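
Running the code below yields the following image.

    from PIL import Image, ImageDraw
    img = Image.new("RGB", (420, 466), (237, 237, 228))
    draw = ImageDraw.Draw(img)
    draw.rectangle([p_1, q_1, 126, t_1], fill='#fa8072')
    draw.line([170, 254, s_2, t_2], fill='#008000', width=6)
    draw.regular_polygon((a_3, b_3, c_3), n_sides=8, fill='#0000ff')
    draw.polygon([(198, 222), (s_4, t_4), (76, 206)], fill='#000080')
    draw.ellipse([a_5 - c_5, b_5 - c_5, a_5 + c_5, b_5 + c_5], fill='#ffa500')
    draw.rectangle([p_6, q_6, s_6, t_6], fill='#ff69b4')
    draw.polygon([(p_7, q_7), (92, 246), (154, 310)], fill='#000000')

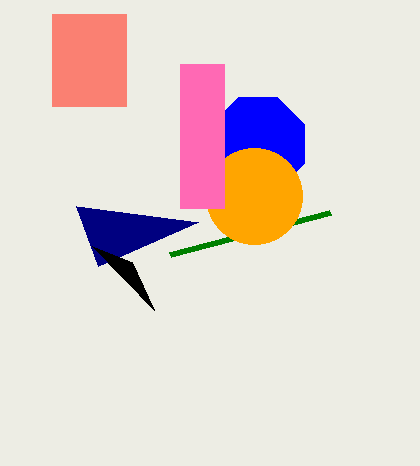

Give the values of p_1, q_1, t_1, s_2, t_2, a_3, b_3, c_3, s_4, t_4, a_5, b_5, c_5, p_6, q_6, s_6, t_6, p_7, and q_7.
p_1 = 52
q_1 = 14
t_1 = 106
s_2 = 330
t_2 = 212
a_3 = 258
b_3 = 144
c_3 = 50
s_4 = 98
t_4 = 266
a_5 = 254
b_5 = 196
c_5 = 48
p_6 = 180
q_6 = 64
s_6 = 224
t_6 = 208
p_7 = 132
q_7 = 262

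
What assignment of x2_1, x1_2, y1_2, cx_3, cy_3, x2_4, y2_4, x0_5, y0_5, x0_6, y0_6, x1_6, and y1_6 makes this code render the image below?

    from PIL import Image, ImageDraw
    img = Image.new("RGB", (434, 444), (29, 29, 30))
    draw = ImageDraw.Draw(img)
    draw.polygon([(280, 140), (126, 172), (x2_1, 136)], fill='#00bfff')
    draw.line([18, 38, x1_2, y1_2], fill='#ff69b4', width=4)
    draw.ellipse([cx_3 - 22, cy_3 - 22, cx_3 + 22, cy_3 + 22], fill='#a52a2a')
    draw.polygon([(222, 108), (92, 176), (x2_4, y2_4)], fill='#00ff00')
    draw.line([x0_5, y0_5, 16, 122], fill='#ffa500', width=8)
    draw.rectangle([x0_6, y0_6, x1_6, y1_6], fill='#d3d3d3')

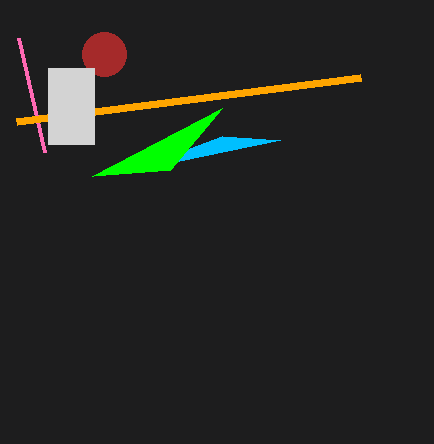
x2_1 = 222
x1_2 = 44
y1_2 = 152
cx_3 = 104
cy_3 = 54
x2_4 = 170
y2_4 = 170
x0_5 = 360
y0_5 = 78
x0_6 = 48
y0_6 = 68
x1_6 = 94
y1_6 = 144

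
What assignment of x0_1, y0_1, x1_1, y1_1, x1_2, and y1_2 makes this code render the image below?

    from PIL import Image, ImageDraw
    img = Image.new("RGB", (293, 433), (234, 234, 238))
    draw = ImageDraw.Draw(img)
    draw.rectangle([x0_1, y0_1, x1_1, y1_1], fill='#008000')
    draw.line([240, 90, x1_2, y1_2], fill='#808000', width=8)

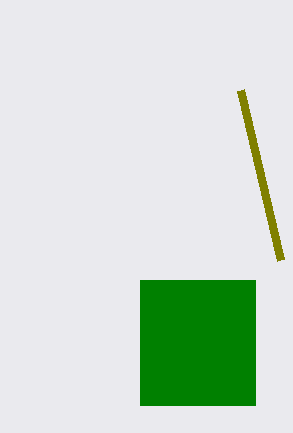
x0_1 = 140, y0_1 = 280, x1_1 = 255, y1_1 = 405, x1_2 = 280, y1_2 = 260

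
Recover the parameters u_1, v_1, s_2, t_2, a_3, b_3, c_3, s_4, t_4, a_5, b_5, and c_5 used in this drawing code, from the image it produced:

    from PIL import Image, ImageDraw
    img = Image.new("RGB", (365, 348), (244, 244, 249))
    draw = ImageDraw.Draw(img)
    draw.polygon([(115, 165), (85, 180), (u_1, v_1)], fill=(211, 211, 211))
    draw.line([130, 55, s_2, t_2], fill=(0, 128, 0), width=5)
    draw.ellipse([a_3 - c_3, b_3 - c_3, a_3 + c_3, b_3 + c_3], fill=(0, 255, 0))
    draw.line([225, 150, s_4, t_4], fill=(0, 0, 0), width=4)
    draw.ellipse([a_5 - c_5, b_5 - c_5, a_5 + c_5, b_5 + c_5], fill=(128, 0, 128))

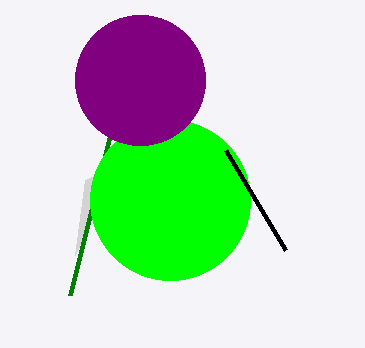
u_1 = 75
v_1 = 255
s_2 = 70
t_2 = 295
a_3 = 170
b_3 = 200
c_3 = 80
s_4 = 285
t_4 = 250
a_5 = 140
b_5 = 80
c_5 = 65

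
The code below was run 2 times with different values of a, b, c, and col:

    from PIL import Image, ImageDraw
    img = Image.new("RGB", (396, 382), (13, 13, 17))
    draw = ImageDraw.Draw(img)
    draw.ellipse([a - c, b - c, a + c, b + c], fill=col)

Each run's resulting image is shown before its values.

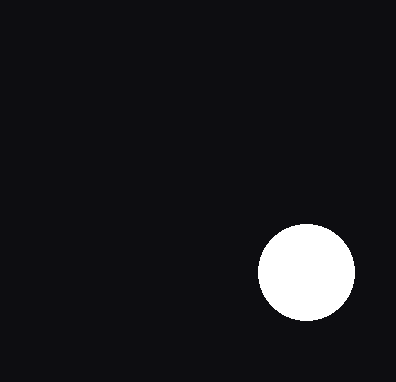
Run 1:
a = 306
b = 272
c = 48
col = 'white'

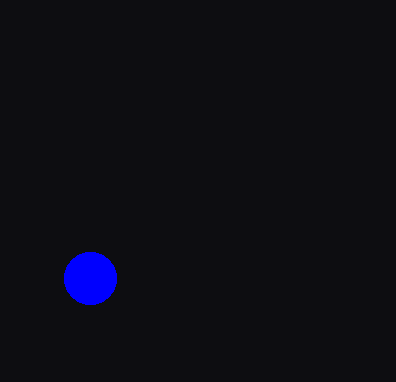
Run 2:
a = 90, b = 278, c = 26, col = 'blue'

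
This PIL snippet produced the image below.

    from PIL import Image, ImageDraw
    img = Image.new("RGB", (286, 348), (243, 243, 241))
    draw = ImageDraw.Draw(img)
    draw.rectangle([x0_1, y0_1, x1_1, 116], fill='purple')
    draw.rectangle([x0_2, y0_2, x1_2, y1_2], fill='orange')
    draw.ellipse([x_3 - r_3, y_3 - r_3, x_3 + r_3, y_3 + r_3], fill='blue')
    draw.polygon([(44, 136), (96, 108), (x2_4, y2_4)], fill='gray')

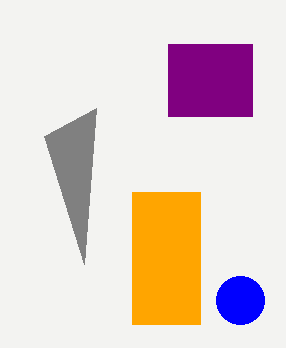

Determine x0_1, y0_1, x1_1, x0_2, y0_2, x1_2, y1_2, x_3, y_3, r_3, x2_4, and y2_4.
x0_1 = 168
y0_1 = 44
x1_1 = 252
x0_2 = 132
y0_2 = 192
x1_2 = 200
y1_2 = 324
x_3 = 240
y_3 = 300
r_3 = 24
x2_4 = 84
y2_4 = 264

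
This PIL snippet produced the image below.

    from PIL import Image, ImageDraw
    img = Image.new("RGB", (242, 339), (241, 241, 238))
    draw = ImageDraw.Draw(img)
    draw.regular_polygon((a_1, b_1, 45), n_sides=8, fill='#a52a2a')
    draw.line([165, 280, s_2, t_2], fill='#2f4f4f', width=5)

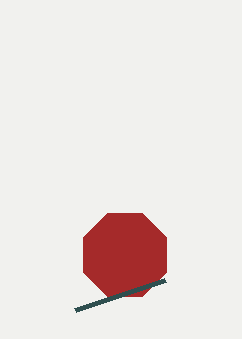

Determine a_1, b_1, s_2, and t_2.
a_1 = 125, b_1 = 255, s_2 = 75, t_2 = 310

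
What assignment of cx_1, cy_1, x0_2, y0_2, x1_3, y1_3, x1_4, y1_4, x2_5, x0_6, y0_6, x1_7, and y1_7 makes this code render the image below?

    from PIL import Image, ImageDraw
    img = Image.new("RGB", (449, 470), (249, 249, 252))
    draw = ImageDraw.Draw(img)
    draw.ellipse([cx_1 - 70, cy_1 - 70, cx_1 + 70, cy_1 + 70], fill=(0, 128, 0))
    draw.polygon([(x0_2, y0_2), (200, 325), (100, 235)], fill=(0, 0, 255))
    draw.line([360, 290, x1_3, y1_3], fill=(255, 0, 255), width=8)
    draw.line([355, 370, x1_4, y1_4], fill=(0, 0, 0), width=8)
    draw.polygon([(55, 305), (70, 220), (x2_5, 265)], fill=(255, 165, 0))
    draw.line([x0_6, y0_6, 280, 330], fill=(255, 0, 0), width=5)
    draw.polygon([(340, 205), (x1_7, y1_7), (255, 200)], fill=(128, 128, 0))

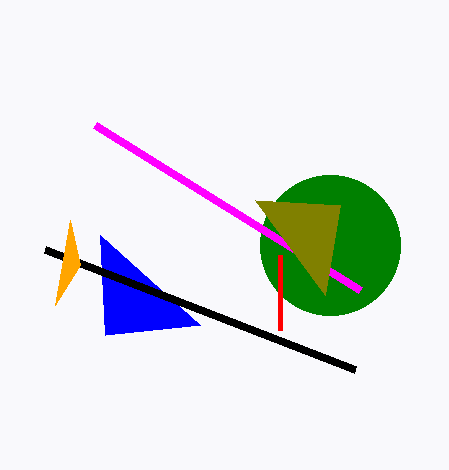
cx_1 = 330; cy_1 = 245; x0_2 = 105; y0_2 = 335; x1_3 = 95; y1_3 = 125; x1_4 = 45; y1_4 = 250; x2_5 = 80; x0_6 = 280; y0_6 = 255; x1_7 = 325; y1_7 = 295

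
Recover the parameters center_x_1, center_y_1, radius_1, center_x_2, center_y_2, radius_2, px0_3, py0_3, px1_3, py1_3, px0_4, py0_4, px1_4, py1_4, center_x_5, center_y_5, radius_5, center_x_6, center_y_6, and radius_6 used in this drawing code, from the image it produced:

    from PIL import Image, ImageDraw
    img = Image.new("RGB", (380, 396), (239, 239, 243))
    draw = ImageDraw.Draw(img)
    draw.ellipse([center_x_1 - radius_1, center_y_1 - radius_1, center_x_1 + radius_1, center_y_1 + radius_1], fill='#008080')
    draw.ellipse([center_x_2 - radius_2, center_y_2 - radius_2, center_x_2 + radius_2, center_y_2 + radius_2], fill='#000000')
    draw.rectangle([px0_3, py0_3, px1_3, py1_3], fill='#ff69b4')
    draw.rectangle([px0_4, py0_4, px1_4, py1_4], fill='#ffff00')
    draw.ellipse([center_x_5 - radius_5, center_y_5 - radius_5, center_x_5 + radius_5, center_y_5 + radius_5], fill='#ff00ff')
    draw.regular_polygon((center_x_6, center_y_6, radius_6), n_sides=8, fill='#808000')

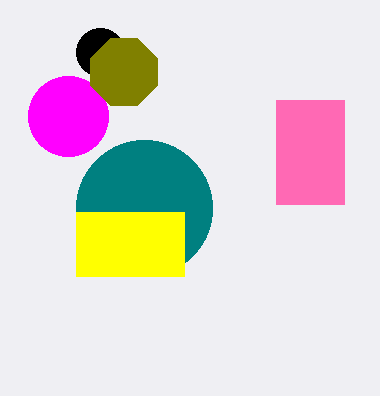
center_x_1 = 144; center_y_1 = 208; radius_1 = 68; center_x_2 = 100; center_y_2 = 52; radius_2 = 24; px0_3 = 276; py0_3 = 100; px1_3 = 344; py1_3 = 204; px0_4 = 76; py0_4 = 212; px1_4 = 184; py1_4 = 276; center_x_5 = 68; center_y_5 = 116; radius_5 = 40; center_x_6 = 124; center_y_6 = 72; radius_6 = 36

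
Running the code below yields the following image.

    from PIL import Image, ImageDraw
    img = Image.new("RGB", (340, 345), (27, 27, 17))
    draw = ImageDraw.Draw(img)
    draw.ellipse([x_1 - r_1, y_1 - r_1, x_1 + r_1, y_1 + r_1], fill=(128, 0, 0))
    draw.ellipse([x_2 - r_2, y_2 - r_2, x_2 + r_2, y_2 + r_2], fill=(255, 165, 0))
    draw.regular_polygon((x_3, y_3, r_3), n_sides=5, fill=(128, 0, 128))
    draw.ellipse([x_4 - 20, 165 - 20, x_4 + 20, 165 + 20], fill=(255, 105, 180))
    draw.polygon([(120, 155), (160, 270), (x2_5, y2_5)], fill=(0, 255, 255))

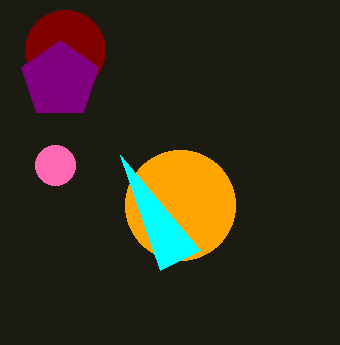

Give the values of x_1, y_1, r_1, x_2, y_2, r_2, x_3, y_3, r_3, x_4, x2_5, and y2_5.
x_1 = 65, y_1 = 50, r_1 = 40, x_2 = 180, y_2 = 205, r_2 = 55, x_3 = 60, y_3 = 80, r_3 = 40, x_4 = 55, x2_5 = 200, y2_5 = 250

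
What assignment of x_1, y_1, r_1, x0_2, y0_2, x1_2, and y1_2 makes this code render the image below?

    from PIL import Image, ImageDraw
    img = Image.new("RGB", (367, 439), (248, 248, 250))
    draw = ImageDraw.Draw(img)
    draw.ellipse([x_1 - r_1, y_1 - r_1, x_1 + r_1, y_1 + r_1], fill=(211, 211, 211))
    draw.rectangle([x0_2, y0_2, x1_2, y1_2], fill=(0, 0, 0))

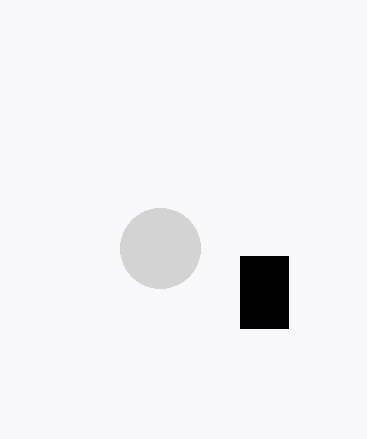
x_1 = 160
y_1 = 248
r_1 = 40
x0_2 = 240
y0_2 = 256
x1_2 = 288
y1_2 = 328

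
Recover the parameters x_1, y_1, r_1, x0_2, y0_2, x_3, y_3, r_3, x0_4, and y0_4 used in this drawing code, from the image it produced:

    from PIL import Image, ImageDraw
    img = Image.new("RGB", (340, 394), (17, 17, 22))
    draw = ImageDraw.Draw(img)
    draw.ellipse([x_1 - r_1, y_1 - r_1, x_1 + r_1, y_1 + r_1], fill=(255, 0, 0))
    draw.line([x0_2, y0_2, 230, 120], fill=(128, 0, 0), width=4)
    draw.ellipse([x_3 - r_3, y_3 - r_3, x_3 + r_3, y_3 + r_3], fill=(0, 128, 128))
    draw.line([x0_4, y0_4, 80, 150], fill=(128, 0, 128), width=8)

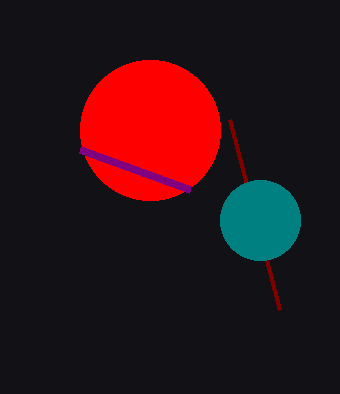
x_1 = 150, y_1 = 130, r_1 = 70, x0_2 = 280, y0_2 = 310, x_3 = 260, y_3 = 220, r_3 = 40, x0_4 = 190, y0_4 = 190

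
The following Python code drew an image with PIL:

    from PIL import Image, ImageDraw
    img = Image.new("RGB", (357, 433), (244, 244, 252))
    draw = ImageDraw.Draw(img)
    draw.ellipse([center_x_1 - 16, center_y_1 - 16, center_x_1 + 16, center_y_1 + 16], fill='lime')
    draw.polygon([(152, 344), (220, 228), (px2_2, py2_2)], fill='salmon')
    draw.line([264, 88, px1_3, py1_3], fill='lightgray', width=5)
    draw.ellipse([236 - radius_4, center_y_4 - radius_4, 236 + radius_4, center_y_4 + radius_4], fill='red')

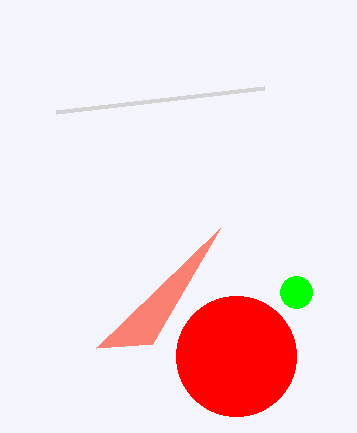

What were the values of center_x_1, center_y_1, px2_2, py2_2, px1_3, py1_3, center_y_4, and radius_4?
center_x_1 = 296
center_y_1 = 292
px2_2 = 96
py2_2 = 348
px1_3 = 56
py1_3 = 112
center_y_4 = 356
radius_4 = 60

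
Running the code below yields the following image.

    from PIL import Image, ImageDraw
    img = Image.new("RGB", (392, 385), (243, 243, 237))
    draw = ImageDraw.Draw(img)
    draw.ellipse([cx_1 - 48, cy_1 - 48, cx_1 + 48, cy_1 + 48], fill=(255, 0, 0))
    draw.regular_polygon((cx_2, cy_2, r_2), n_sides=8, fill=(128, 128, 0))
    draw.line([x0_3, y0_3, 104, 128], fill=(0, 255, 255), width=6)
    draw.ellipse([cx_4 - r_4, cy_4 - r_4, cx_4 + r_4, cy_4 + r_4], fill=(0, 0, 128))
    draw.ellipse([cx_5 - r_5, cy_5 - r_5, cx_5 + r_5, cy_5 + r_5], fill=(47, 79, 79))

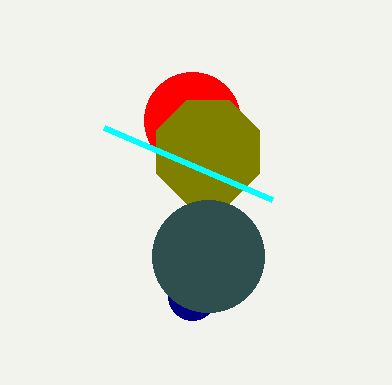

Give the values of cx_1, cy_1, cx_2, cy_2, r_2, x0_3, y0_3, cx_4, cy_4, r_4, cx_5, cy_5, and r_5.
cx_1 = 192, cy_1 = 120, cx_2 = 208, cy_2 = 152, r_2 = 56, x0_3 = 272, y0_3 = 200, cx_4 = 192, cy_4 = 296, r_4 = 24, cx_5 = 208, cy_5 = 256, r_5 = 56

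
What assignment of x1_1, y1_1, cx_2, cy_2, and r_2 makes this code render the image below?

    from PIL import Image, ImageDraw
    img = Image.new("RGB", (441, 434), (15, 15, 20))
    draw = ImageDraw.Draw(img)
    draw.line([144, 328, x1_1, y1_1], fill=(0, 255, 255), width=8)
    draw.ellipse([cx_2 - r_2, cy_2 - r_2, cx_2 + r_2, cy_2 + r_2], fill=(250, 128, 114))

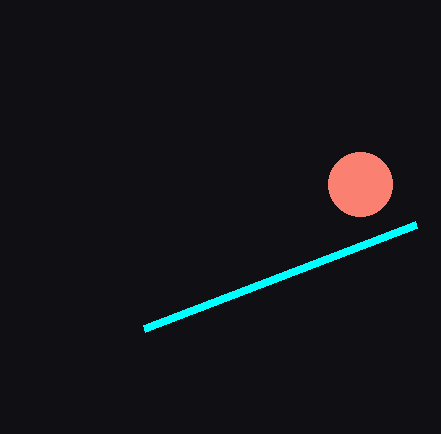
x1_1 = 416, y1_1 = 224, cx_2 = 360, cy_2 = 184, r_2 = 32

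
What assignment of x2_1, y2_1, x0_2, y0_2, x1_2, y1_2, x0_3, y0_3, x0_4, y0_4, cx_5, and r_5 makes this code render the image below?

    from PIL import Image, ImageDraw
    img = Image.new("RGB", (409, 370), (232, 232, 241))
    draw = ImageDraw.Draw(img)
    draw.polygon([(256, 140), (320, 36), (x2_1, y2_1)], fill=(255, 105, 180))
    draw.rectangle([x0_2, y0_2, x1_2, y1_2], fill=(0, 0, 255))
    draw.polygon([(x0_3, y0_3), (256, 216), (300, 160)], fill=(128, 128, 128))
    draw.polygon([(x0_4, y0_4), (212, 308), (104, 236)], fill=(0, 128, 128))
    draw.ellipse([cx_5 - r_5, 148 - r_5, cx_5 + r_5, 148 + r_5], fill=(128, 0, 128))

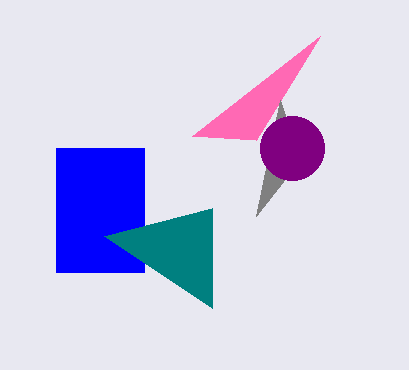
x2_1 = 192; y2_1 = 136; x0_2 = 56; y0_2 = 148; x1_2 = 144; y1_2 = 272; x0_3 = 280; y0_3 = 100; x0_4 = 212; y0_4 = 208; cx_5 = 292; r_5 = 32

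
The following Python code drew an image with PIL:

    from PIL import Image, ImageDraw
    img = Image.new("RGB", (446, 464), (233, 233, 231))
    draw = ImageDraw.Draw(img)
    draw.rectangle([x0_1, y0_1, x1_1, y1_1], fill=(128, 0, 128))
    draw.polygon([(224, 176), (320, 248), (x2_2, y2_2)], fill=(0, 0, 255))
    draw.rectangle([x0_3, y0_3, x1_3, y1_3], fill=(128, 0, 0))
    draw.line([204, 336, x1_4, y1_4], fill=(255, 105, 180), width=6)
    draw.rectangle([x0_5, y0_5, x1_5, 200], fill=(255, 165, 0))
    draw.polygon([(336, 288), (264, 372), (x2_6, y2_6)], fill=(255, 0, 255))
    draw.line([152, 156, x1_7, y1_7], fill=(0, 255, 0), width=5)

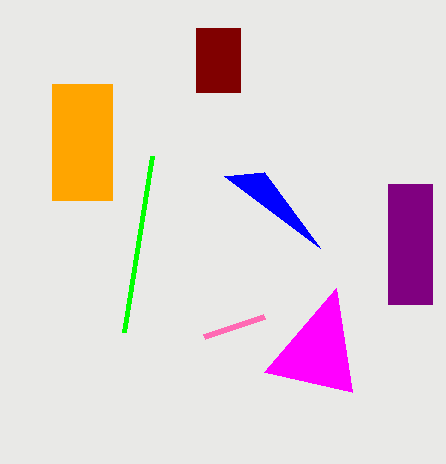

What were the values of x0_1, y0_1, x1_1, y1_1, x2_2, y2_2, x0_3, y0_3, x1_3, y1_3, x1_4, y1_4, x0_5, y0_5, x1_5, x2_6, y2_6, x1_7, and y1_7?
x0_1 = 388
y0_1 = 184
x1_1 = 432
y1_1 = 304
x2_2 = 264
y2_2 = 172
x0_3 = 196
y0_3 = 28
x1_3 = 240
y1_3 = 92
x1_4 = 264
y1_4 = 316
x0_5 = 52
y0_5 = 84
x1_5 = 112
x2_6 = 352
y2_6 = 392
x1_7 = 124
y1_7 = 332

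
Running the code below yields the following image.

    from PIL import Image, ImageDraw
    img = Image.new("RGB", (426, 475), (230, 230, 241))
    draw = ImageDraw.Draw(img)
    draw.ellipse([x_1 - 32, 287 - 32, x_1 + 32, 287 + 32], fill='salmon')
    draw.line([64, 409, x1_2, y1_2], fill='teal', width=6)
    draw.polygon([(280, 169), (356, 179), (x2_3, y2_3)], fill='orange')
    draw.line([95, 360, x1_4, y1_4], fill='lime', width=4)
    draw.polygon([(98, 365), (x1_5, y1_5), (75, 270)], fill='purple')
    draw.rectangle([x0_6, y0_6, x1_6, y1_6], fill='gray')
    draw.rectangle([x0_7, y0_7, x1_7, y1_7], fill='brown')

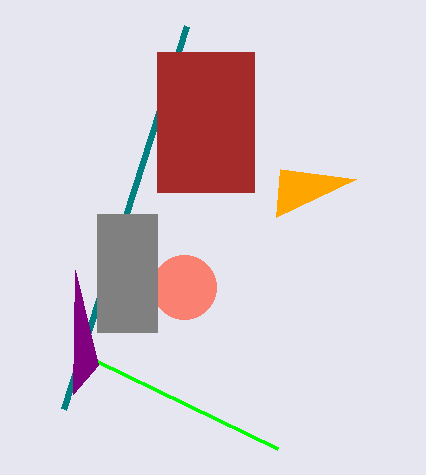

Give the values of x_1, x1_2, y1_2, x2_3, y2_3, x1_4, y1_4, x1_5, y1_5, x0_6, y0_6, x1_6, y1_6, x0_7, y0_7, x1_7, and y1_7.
x_1 = 184; x1_2 = 187; y1_2 = 26; x2_3 = 276; y2_3 = 217; x1_4 = 277; y1_4 = 448; x1_5 = 73; y1_5 = 394; x0_6 = 97; y0_6 = 214; x1_6 = 157; y1_6 = 332; x0_7 = 157; y0_7 = 52; x1_7 = 254; y1_7 = 192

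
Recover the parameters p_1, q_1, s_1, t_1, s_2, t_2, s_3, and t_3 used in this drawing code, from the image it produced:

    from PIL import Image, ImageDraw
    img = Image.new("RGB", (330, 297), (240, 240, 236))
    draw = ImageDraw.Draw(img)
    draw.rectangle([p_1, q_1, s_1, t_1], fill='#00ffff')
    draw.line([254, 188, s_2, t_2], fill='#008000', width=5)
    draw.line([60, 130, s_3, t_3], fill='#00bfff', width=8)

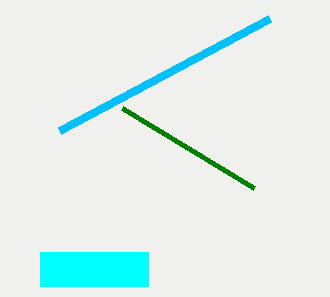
p_1 = 40, q_1 = 252, s_1 = 148, t_1 = 286, s_2 = 122, t_2 = 108, s_3 = 270, t_3 = 18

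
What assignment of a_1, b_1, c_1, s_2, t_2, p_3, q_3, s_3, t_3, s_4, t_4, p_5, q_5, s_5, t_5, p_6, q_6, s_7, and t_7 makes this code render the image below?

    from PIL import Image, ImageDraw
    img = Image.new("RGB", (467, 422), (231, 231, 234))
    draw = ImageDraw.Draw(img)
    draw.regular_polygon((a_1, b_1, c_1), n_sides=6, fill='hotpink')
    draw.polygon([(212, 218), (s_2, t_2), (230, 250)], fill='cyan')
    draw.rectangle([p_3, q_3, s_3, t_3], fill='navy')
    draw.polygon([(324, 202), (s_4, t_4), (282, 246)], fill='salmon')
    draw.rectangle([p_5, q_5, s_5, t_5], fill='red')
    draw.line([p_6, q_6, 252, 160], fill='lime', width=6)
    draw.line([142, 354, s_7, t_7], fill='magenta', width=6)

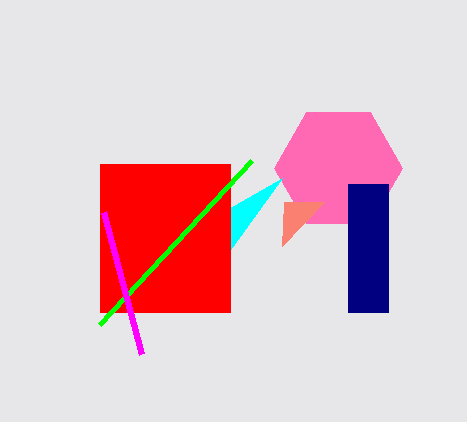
a_1 = 338; b_1 = 168; c_1 = 64; s_2 = 282; t_2 = 178; p_3 = 348; q_3 = 184; s_3 = 388; t_3 = 312; s_4 = 284; t_4 = 202; p_5 = 100; q_5 = 164; s_5 = 230; t_5 = 312; p_6 = 100; q_6 = 324; s_7 = 104; t_7 = 212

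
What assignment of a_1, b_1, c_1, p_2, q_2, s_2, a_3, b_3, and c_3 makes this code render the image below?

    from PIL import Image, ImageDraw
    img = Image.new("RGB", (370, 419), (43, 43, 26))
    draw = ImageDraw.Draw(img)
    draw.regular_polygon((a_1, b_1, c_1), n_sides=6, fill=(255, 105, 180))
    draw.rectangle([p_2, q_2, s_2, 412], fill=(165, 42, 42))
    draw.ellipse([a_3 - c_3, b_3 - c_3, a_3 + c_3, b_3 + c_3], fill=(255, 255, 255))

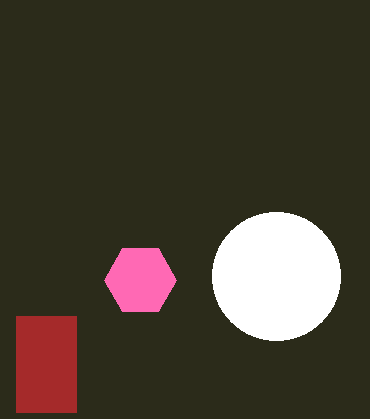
a_1 = 140
b_1 = 280
c_1 = 36
p_2 = 16
q_2 = 316
s_2 = 76
a_3 = 276
b_3 = 276
c_3 = 64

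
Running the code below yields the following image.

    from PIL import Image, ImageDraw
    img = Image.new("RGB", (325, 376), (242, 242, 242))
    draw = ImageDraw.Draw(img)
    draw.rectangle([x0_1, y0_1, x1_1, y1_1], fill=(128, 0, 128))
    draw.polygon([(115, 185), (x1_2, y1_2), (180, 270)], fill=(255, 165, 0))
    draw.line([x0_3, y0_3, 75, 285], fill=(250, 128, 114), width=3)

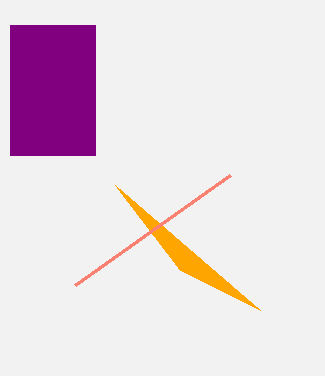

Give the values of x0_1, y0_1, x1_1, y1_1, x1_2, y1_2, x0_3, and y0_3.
x0_1 = 10, y0_1 = 25, x1_1 = 95, y1_1 = 155, x1_2 = 260, y1_2 = 310, x0_3 = 230, y0_3 = 175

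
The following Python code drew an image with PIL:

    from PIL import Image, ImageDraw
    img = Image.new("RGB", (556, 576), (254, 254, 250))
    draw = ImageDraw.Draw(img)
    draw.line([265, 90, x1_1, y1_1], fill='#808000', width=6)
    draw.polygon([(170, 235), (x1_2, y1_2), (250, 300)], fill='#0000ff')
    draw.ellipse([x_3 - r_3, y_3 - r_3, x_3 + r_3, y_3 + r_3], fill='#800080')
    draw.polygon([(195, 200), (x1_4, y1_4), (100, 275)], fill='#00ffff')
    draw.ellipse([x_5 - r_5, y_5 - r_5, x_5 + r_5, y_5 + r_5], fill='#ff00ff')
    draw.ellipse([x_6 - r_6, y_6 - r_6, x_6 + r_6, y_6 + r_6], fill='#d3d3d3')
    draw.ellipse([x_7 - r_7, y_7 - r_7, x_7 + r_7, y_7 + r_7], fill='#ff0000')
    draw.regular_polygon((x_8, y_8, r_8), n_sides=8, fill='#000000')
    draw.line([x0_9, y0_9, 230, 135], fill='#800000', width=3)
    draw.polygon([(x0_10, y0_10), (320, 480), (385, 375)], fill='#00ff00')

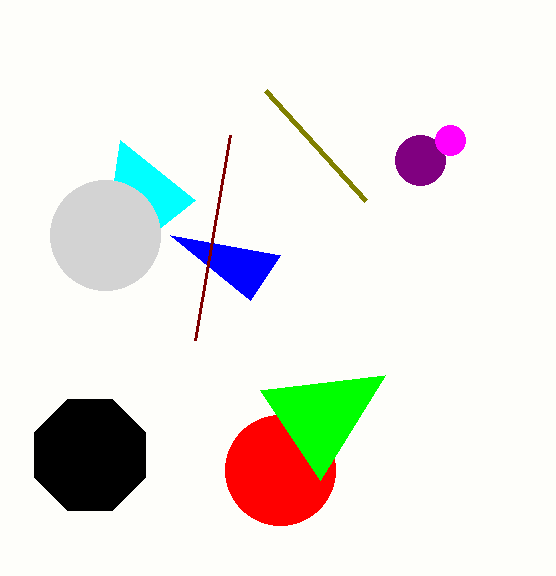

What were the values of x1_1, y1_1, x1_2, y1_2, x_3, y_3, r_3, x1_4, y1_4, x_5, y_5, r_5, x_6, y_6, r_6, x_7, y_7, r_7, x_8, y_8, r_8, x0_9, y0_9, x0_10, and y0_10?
x1_1 = 365; y1_1 = 200; x1_2 = 280; y1_2 = 255; x_3 = 420; y_3 = 160; r_3 = 25; x1_4 = 120; y1_4 = 140; x_5 = 450; y_5 = 140; r_5 = 15; x_6 = 105; y_6 = 235; r_6 = 55; x_7 = 280; y_7 = 470; r_7 = 55; x_8 = 90; y_8 = 455; r_8 = 60; x0_9 = 195; y0_9 = 340; x0_10 = 260; y0_10 = 390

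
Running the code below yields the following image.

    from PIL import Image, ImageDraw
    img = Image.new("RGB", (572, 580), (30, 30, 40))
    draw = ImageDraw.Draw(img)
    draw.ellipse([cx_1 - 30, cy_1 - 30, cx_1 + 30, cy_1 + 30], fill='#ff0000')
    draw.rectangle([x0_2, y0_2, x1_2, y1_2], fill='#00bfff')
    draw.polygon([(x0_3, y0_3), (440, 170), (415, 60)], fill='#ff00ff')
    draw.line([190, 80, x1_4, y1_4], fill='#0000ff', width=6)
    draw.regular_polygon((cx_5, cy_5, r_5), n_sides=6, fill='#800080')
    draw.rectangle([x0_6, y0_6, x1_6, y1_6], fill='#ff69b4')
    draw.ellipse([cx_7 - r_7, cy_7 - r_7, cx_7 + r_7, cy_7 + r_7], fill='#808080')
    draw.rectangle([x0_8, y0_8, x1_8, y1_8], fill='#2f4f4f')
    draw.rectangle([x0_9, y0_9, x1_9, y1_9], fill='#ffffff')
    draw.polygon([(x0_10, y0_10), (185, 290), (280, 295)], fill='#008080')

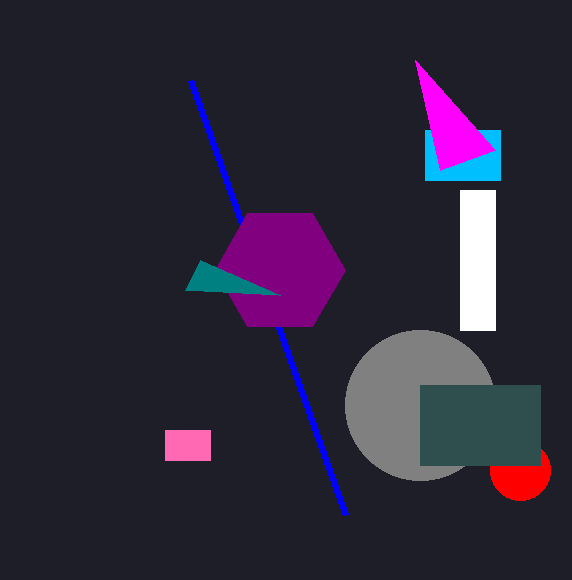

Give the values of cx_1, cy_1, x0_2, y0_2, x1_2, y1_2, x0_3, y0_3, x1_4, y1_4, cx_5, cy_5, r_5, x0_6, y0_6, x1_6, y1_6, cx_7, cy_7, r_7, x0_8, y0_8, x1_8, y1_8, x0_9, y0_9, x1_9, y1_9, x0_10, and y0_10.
cx_1 = 520, cy_1 = 470, x0_2 = 425, y0_2 = 130, x1_2 = 500, y1_2 = 180, x0_3 = 495, y0_3 = 150, x1_4 = 345, y1_4 = 515, cx_5 = 280, cy_5 = 270, r_5 = 65, x0_6 = 165, y0_6 = 430, x1_6 = 210, y1_6 = 460, cx_7 = 420, cy_7 = 405, r_7 = 75, x0_8 = 420, y0_8 = 385, x1_8 = 540, y1_8 = 465, x0_9 = 460, y0_9 = 190, x1_9 = 495, y1_9 = 330, x0_10 = 200, y0_10 = 260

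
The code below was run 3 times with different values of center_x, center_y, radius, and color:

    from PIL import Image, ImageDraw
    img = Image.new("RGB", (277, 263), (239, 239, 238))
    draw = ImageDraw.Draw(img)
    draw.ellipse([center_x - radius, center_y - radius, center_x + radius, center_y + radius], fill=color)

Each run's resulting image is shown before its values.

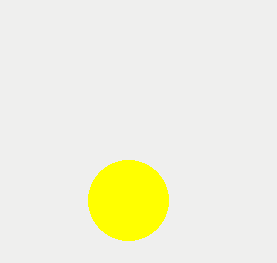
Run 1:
center_x = 128, center_y = 200, radius = 40, color = 'yellow'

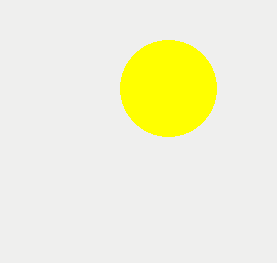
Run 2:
center_x = 168, center_y = 88, radius = 48, color = 'yellow'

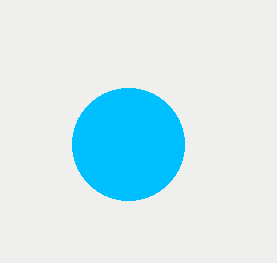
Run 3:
center_x = 128; center_y = 144; radius = 56; color = 'deepskyblue'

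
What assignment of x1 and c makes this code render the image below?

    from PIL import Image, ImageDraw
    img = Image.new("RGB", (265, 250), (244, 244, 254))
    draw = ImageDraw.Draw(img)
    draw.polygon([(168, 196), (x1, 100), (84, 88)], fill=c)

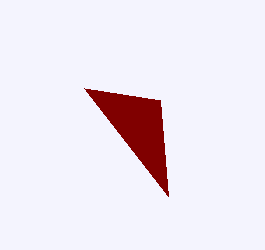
x1 = 160, c = 'maroon'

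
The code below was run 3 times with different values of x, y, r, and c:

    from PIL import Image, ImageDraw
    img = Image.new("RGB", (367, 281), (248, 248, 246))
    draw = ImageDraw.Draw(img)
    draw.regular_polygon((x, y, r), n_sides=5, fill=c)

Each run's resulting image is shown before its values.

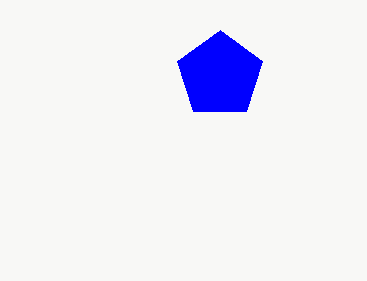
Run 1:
x = 220
y = 75
r = 45
c = 'blue'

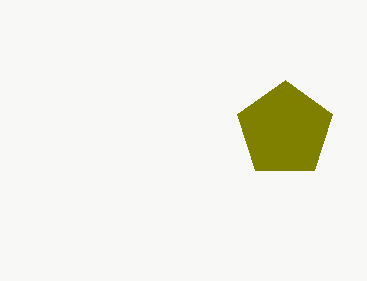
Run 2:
x = 285, y = 130, r = 50, c = 'olive'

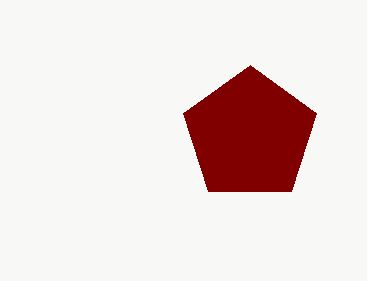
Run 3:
x = 250, y = 135, r = 70, c = 'maroon'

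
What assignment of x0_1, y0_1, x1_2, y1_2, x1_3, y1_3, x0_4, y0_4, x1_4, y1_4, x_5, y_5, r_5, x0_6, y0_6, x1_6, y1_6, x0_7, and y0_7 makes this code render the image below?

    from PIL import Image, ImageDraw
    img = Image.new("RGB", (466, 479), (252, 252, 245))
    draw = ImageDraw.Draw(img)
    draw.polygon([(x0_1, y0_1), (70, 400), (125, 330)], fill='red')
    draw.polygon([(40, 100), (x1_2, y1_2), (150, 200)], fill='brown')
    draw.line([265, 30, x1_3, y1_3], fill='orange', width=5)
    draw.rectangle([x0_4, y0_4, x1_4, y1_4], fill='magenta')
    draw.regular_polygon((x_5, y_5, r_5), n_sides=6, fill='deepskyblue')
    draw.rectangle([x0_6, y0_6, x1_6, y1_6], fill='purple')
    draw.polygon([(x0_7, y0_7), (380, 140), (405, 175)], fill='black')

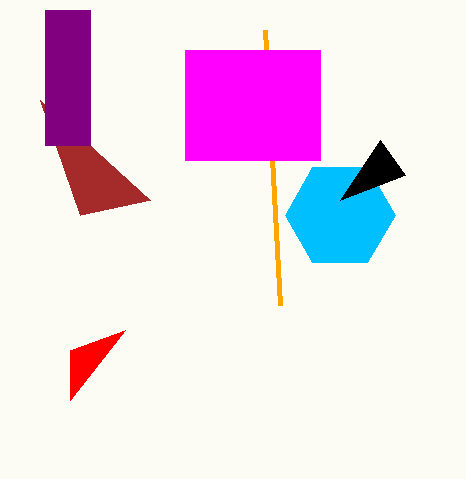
x0_1 = 70, y0_1 = 350, x1_2 = 80, y1_2 = 215, x1_3 = 280, y1_3 = 305, x0_4 = 185, y0_4 = 50, x1_4 = 320, y1_4 = 160, x_5 = 340, y_5 = 215, r_5 = 55, x0_6 = 45, y0_6 = 10, x1_6 = 90, y1_6 = 145, x0_7 = 340, y0_7 = 200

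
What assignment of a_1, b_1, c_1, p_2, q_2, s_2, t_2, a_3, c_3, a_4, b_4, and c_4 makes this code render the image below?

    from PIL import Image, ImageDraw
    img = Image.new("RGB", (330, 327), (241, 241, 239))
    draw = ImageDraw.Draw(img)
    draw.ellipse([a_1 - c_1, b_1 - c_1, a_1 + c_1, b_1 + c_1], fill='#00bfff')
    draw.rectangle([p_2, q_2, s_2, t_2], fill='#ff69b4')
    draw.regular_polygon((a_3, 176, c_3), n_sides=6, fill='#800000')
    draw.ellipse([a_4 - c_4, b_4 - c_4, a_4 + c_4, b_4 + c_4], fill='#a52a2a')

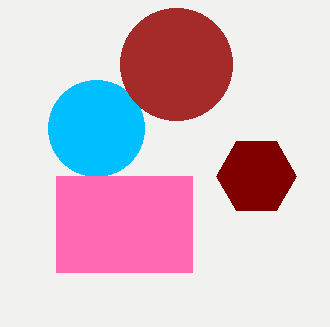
a_1 = 96
b_1 = 128
c_1 = 48
p_2 = 56
q_2 = 176
s_2 = 192
t_2 = 272
a_3 = 256
c_3 = 40
a_4 = 176
b_4 = 64
c_4 = 56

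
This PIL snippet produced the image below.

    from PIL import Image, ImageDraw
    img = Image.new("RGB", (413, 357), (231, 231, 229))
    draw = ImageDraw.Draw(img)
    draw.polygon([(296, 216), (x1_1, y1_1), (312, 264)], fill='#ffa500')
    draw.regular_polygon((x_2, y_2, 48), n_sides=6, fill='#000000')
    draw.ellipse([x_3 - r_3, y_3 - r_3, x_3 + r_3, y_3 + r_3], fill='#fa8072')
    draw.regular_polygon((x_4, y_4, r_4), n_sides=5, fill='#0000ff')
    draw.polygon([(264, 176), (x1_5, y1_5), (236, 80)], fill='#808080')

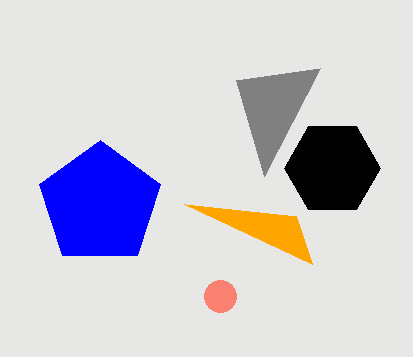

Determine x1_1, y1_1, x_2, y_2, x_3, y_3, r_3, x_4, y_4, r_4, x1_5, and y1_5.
x1_1 = 184, y1_1 = 204, x_2 = 332, y_2 = 168, x_3 = 220, y_3 = 296, r_3 = 16, x_4 = 100, y_4 = 204, r_4 = 64, x1_5 = 320, y1_5 = 68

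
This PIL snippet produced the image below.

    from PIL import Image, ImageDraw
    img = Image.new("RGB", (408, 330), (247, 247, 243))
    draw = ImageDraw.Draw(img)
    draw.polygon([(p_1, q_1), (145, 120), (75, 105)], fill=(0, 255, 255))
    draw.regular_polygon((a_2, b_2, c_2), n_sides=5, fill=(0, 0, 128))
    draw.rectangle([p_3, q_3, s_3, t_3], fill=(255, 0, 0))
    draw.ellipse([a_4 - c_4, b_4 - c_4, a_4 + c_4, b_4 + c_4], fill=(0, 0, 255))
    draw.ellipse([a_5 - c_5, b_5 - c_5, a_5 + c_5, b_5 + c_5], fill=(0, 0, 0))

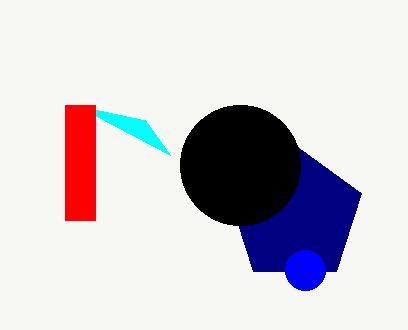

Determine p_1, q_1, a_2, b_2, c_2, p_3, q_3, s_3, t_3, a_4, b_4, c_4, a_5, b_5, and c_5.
p_1 = 170
q_1 = 155
a_2 = 295
b_2 = 215
c_2 = 70
p_3 = 65
q_3 = 105
s_3 = 95
t_3 = 220
a_4 = 305
b_4 = 270
c_4 = 20
a_5 = 240
b_5 = 165
c_5 = 60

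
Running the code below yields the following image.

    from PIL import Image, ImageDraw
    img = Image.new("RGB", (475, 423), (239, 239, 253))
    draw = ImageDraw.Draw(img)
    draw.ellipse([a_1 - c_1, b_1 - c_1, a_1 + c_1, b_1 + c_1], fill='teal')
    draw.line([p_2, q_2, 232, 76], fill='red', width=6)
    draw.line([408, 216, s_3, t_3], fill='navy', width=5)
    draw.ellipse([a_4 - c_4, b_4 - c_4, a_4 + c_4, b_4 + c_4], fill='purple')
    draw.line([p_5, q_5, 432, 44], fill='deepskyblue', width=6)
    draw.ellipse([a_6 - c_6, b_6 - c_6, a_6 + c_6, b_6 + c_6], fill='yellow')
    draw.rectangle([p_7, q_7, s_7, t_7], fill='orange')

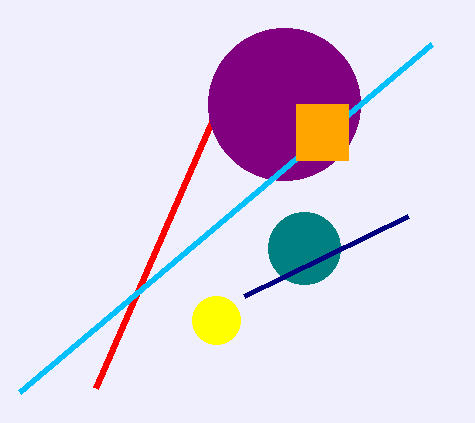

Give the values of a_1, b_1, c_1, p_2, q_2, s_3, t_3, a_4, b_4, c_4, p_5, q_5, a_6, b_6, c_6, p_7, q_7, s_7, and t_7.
a_1 = 304
b_1 = 248
c_1 = 36
p_2 = 96
q_2 = 388
s_3 = 244
t_3 = 296
a_4 = 284
b_4 = 104
c_4 = 76
p_5 = 20
q_5 = 392
a_6 = 216
b_6 = 320
c_6 = 24
p_7 = 296
q_7 = 104
s_7 = 348
t_7 = 160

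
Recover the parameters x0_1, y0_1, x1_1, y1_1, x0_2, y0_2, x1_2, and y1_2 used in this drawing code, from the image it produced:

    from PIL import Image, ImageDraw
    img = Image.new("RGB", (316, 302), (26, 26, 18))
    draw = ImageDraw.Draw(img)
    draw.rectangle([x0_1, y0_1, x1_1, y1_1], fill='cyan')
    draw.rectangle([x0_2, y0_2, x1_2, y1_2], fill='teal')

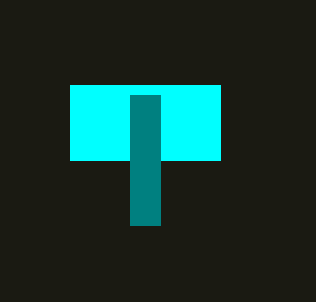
x0_1 = 70, y0_1 = 85, x1_1 = 220, y1_1 = 160, x0_2 = 130, y0_2 = 95, x1_2 = 160, y1_2 = 225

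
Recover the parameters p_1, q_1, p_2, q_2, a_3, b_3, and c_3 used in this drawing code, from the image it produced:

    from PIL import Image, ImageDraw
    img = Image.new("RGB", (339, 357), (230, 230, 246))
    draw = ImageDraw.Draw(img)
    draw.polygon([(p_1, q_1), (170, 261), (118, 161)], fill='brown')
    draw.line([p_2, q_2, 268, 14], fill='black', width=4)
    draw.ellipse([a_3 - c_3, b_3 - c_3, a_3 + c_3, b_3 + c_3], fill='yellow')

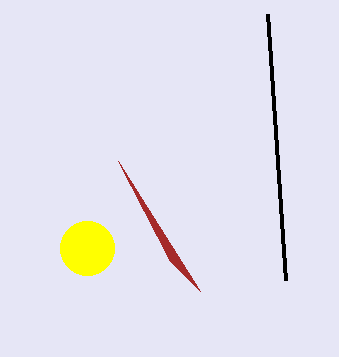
p_1 = 200
q_1 = 291
p_2 = 286
q_2 = 280
a_3 = 87
b_3 = 248
c_3 = 27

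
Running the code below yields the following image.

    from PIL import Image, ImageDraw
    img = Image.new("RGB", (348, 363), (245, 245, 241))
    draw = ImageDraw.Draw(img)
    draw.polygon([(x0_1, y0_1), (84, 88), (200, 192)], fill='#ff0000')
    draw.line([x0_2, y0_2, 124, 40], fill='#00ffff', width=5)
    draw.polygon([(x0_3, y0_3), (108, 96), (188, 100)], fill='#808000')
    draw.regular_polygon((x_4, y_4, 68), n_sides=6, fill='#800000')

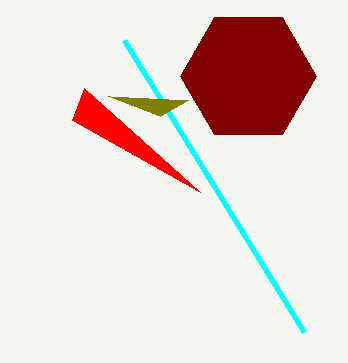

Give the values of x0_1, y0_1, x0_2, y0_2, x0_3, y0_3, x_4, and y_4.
x0_1 = 72; y0_1 = 120; x0_2 = 304; y0_2 = 332; x0_3 = 160; y0_3 = 116; x_4 = 248; y_4 = 76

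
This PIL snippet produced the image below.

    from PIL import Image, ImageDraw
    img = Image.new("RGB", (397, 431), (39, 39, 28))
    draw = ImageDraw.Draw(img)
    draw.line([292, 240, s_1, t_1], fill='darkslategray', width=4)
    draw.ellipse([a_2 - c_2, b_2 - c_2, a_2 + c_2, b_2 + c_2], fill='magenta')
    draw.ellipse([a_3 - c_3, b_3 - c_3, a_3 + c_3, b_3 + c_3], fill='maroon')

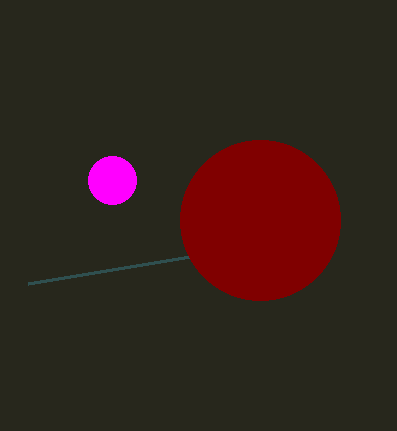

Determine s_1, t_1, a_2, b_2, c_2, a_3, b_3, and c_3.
s_1 = 28, t_1 = 284, a_2 = 112, b_2 = 180, c_2 = 24, a_3 = 260, b_3 = 220, c_3 = 80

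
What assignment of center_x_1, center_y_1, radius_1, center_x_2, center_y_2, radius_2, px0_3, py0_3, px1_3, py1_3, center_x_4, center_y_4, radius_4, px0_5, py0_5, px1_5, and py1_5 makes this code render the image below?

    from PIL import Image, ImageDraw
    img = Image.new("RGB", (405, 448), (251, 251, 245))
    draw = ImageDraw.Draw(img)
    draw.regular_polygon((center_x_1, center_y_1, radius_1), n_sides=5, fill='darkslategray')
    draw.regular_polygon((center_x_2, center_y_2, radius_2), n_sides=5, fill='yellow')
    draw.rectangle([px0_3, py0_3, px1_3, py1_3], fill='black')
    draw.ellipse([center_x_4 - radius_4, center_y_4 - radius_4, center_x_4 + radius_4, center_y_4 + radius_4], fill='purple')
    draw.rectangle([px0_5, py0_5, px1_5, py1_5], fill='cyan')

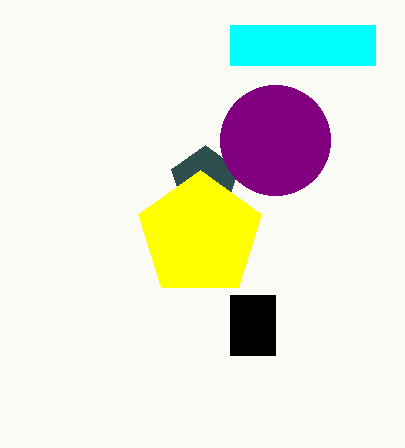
center_x_1 = 205
center_y_1 = 180
radius_1 = 35
center_x_2 = 200
center_y_2 = 235
radius_2 = 65
px0_3 = 230
py0_3 = 295
px1_3 = 275
py1_3 = 355
center_x_4 = 275
center_y_4 = 140
radius_4 = 55
px0_5 = 230
py0_5 = 25
px1_5 = 375
py1_5 = 65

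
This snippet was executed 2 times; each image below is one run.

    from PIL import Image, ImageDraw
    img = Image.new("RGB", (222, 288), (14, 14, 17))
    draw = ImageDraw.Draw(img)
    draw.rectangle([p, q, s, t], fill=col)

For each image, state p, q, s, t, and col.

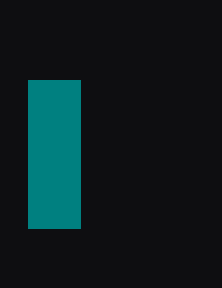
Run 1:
p = 28
q = 80
s = 80
t = 228
col = 'teal'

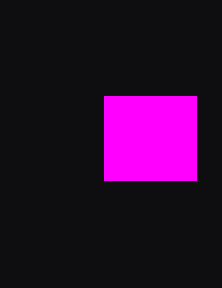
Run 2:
p = 104, q = 96, s = 196, t = 180, col = 'magenta'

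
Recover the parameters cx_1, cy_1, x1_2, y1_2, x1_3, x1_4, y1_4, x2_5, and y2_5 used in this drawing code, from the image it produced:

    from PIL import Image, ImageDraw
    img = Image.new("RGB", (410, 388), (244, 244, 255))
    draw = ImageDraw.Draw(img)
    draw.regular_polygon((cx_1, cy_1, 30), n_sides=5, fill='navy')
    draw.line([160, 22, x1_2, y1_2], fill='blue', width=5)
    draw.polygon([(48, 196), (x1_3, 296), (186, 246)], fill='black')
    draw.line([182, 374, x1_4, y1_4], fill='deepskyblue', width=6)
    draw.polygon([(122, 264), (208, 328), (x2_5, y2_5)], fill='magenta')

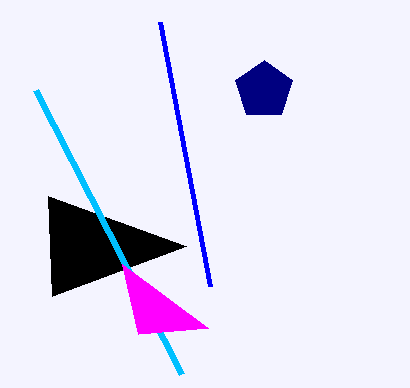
cx_1 = 264; cy_1 = 90; x1_2 = 210; y1_2 = 286; x1_3 = 52; x1_4 = 36; y1_4 = 90; x2_5 = 138; y2_5 = 334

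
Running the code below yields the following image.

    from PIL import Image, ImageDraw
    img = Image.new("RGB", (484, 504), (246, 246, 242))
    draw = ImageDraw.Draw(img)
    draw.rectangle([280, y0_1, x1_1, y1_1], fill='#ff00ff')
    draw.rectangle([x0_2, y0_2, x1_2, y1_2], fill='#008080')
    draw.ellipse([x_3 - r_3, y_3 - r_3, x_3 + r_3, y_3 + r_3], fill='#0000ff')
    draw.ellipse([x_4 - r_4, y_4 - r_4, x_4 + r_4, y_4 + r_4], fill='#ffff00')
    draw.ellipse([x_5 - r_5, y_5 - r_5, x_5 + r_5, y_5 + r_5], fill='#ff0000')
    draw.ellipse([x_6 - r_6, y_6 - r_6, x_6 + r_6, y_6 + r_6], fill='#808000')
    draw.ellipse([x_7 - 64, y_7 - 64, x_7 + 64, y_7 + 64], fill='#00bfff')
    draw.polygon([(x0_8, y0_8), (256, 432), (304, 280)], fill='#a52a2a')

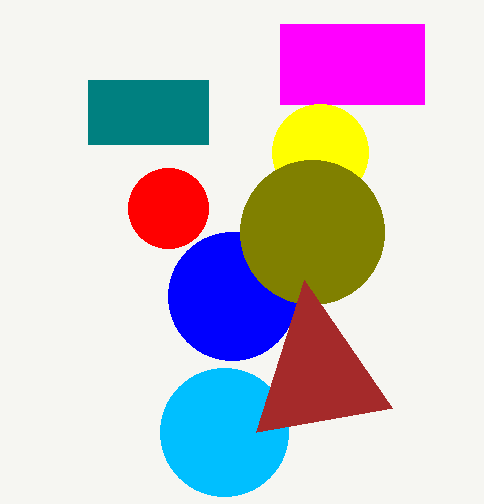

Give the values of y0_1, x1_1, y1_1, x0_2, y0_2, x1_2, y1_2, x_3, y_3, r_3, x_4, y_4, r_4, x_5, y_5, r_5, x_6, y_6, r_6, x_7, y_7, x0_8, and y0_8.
y0_1 = 24
x1_1 = 424
y1_1 = 104
x0_2 = 88
y0_2 = 80
x1_2 = 208
y1_2 = 144
x_3 = 232
y_3 = 296
r_3 = 64
x_4 = 320
y_4 = 152
r_4 = 48
x_5 = 168
y_5 = 208
r_5 = 40
x_6 = 312
y_6 = 232
r_6 = 72
x_7 = 224
y_7 = 432
x0_8 = 392
y0_8 = 408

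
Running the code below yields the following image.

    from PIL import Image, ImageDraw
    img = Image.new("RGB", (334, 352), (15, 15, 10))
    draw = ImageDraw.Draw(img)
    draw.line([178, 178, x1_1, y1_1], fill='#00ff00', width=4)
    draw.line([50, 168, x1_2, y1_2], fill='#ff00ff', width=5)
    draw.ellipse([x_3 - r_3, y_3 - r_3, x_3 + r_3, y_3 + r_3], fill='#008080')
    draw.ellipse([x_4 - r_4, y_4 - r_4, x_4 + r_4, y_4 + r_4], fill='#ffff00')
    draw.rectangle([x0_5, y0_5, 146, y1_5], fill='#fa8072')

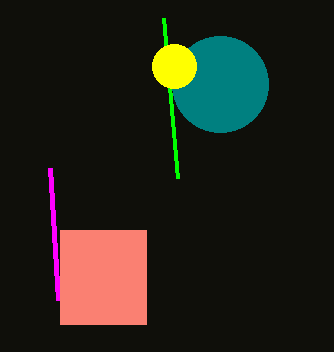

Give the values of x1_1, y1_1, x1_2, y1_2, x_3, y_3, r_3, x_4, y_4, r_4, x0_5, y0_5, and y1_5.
x1_1 = 164
y1_1 = 18
x1_2 = 58
y1_2 = 300
x_3 = 220
y_3 = 84
r_3 = 48
x_4 = 174
y_4 = 66
r_4 = 22
x0_5 = 60
y0_5 = 230
y1_5 = 324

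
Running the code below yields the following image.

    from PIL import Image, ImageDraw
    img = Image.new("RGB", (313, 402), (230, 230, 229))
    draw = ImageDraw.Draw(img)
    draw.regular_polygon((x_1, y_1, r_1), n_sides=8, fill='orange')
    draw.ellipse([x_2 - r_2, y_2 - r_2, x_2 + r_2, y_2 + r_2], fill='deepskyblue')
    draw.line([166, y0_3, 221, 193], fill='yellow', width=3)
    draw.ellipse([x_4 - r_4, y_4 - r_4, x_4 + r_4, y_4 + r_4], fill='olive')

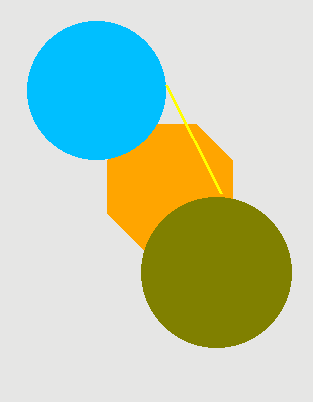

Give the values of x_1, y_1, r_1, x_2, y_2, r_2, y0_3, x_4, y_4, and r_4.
x_1 = 170; y_1 = 187; r_1 = 68; x_2 = 96; y_2 = 90; r_2 = 69; y0_3 = 85; x_4 = 216; y_4 = 272; r_4 = 75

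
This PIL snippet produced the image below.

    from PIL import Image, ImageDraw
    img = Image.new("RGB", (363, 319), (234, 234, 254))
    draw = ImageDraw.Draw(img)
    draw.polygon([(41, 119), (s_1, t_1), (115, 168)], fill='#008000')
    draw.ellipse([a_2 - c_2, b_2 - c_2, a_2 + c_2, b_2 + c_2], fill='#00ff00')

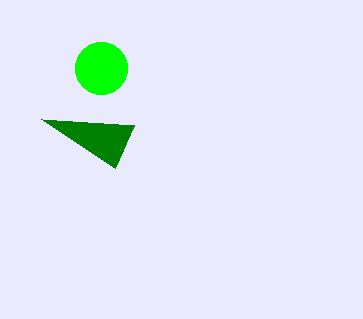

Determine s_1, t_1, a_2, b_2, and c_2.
s_1 = 134, t_1 = 125, a_2 = 101, b_2 = 68, c_2 = 26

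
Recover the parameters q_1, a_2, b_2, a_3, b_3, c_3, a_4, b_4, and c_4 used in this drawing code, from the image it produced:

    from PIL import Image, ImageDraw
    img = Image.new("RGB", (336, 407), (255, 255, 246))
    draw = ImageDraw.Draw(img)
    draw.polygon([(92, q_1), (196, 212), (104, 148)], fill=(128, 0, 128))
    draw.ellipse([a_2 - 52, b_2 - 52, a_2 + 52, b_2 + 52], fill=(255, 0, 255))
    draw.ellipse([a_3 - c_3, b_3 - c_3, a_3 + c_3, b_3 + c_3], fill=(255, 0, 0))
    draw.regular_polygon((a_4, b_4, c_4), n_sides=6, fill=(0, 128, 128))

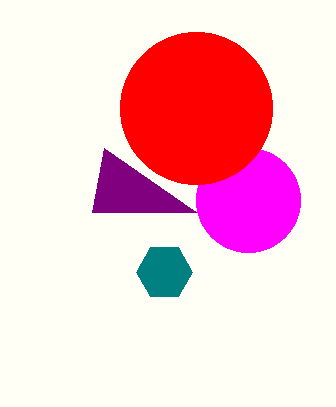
q_1 = 212
a_2 = 248
b_2 = 200
a_3 = 196
b_3 = 108
c_3 = 76
a_4 = 164
b_4 = 272
c_4 = 28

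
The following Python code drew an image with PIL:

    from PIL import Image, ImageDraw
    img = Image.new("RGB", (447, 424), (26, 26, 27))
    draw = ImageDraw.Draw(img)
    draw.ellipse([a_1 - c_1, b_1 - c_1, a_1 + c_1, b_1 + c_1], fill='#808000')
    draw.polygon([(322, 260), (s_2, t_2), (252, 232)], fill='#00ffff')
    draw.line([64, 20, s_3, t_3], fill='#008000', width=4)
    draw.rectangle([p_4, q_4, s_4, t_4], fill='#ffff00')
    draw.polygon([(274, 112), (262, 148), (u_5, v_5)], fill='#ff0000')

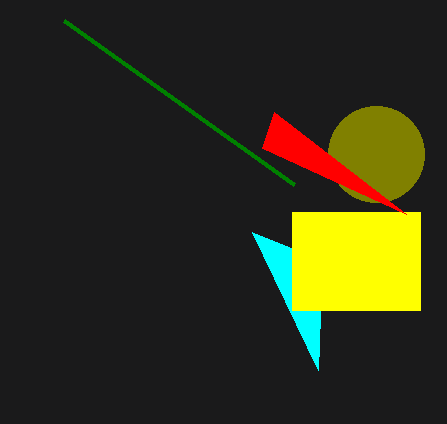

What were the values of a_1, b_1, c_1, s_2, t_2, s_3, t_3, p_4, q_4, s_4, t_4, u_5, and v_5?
a_1 = 376, b_1 = 154, c_1 = 48, s_2 = 318, t_2 = 370, s_3 = 294, t_3 = 184, p_4 = 292, q_4 = 212, s_4 = 420, t_4 = 310, u_5 = 406, v_5 = 214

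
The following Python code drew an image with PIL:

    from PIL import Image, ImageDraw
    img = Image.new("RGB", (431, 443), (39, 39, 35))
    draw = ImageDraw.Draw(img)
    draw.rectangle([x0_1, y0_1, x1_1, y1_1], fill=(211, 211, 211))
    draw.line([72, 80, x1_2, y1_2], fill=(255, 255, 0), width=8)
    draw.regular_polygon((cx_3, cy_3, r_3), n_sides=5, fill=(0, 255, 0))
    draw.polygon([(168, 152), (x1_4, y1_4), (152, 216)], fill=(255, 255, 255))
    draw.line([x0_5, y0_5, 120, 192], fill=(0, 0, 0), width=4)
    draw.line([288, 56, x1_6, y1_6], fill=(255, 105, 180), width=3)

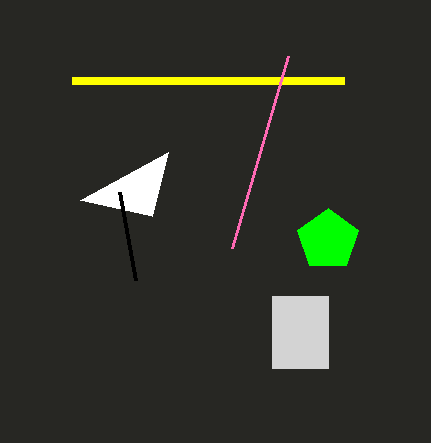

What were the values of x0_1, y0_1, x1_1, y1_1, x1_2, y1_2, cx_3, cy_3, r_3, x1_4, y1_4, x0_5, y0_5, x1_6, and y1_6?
x0_1 = 272, y0_1 = 296, x1_1 = 328, y1_1 = 368, x1_2 = 344, y1_2 = 80, cx_3 = 328, cy_3 = 240, r_3 = 32, x1_4 = 80, y1_4 = 200, x0_5 = 136, y0_5 = 280, x1_6 = 232, y1_6 = 248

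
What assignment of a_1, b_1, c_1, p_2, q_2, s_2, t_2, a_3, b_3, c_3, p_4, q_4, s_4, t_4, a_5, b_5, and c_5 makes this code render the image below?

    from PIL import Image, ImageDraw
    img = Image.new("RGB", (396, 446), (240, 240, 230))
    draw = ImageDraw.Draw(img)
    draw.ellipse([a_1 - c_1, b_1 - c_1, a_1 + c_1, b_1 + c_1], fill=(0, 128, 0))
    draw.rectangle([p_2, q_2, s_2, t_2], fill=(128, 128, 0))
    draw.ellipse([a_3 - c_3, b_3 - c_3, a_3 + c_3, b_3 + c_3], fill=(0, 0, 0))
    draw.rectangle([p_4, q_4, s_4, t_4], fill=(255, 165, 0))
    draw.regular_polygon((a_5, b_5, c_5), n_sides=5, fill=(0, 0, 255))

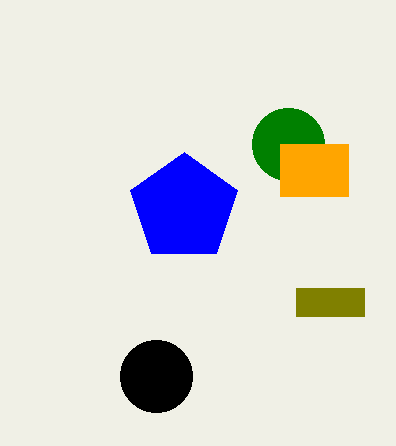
a_1 = 288; b_1 = 144; c_1 = 36; p_2 = 296; q_2 = 288; s_2 = 364; t_2 = 316; a_3 = 156; b_3 = 376; c_3 = 36; p_4 = 280; q_4 = 144; s_4 = 348; t_4 = 196; a_5 = 184; b_5 = 208; c_5 = 56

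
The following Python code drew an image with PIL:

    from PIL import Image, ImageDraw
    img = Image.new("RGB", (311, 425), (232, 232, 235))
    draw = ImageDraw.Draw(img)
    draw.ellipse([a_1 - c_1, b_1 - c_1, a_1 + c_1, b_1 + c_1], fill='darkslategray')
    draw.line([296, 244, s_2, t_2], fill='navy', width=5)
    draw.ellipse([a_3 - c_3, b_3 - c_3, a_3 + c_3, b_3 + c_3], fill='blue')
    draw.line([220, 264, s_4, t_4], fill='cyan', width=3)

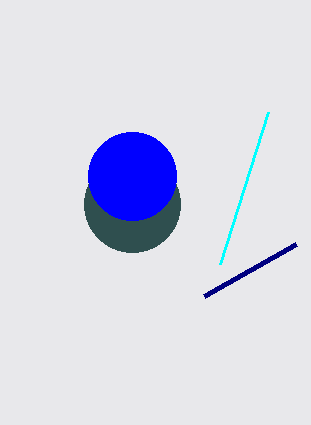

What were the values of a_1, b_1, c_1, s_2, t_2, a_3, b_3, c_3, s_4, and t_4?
a_1 = 132; b_1 = 204; c_1 = 48; s_2 = 204; t_2 = 296; a_3 = 132; b_3 = 176; c_3 = 44; s_4 = 268; t_4 = 112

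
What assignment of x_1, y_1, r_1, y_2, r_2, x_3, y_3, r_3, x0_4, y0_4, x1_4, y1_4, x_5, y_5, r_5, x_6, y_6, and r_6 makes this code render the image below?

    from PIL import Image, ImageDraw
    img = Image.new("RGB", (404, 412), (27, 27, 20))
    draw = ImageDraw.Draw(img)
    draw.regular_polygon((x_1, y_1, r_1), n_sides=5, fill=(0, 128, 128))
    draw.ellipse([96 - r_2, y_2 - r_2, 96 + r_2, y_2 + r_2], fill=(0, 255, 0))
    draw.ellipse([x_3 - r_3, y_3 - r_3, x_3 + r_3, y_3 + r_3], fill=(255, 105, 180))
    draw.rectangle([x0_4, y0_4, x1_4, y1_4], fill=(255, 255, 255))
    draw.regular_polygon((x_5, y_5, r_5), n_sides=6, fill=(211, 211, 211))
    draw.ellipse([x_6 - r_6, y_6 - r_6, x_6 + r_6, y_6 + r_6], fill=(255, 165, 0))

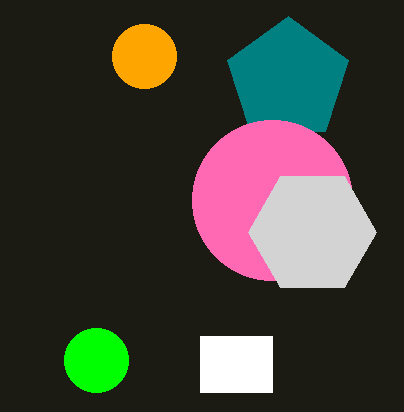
x_1 = 288, y_1 = 80, r_1 = 64, y_2 = 360, r_2 = 32, x_3 = 272, y_3 = 200, r_3 = 80, x0_4 = 200, y0_4 = 336, x1_4 = 272, y1_4 = 392, x_5 = 312, y_5 = 232, r_5 = 64, x_6 = 144, y_6 = 56, r_6 = 32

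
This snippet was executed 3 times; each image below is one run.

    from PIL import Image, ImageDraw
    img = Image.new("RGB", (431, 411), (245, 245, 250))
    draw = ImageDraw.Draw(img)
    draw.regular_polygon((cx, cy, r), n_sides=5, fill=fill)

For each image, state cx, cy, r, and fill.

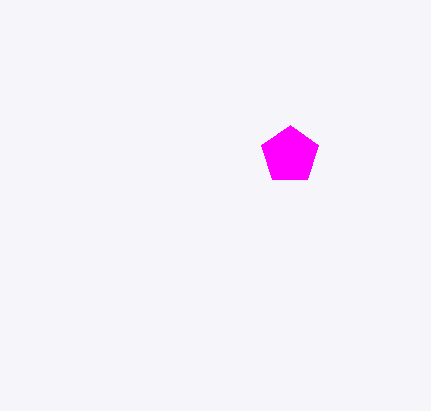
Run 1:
cx = 290, cy = 155, r = 30, fill = 'magenta'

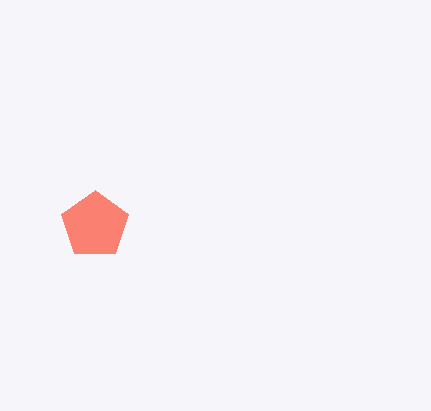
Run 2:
cx = 95, cy = 225, r = 35, fill = 'salmon'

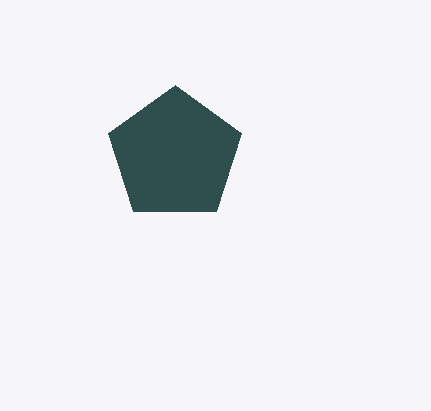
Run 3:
cx = 175, cy = 155, r = 70, fill = 'darkslategray'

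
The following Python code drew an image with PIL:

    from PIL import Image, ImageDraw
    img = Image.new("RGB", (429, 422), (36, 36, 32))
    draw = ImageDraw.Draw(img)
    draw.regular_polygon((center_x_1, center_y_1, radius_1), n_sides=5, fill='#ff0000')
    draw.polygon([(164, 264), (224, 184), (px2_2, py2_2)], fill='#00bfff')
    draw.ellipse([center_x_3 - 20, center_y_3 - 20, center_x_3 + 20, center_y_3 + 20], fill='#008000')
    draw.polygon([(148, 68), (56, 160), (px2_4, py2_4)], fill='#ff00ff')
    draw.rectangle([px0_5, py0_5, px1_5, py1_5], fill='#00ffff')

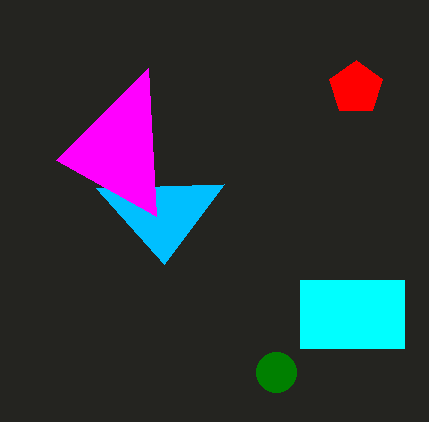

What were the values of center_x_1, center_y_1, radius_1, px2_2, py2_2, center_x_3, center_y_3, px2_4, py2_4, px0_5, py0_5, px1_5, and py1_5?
center_x_1 = 356, center_y_1 = 88, radius_1 = 28, px2_2 = 96, py2_2 = 188, center_x_3 = 276, center_y_3 = 372, px2_4 = 156, py2_4 = 216, px0_5 = 300, py0_5 = 280, px1_5 = 404, py1_5 = 348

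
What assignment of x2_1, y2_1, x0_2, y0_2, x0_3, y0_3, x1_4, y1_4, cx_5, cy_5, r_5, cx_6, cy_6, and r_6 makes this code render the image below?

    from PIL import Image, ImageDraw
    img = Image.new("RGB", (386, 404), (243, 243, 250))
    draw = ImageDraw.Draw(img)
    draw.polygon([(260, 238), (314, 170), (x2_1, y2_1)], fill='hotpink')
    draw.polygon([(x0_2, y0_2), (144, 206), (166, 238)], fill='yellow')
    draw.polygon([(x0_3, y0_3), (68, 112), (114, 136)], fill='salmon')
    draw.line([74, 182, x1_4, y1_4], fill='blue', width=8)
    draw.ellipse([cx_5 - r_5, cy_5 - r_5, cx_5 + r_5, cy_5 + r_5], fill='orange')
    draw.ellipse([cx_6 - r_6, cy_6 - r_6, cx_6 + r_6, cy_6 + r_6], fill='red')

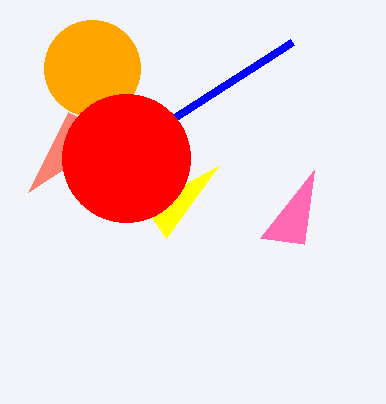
x2_1 = 304; y2_1 = 244; x0_2 = 218; y0_2 = 166; x0_3 = 28; y0_3 = 192; x1_4 = 292; y1_4 = 42; cx_5 = 92; cy_5 = 68; r_5 = 48; cx_6 = 126; cy_6 = 158; r_6 = 64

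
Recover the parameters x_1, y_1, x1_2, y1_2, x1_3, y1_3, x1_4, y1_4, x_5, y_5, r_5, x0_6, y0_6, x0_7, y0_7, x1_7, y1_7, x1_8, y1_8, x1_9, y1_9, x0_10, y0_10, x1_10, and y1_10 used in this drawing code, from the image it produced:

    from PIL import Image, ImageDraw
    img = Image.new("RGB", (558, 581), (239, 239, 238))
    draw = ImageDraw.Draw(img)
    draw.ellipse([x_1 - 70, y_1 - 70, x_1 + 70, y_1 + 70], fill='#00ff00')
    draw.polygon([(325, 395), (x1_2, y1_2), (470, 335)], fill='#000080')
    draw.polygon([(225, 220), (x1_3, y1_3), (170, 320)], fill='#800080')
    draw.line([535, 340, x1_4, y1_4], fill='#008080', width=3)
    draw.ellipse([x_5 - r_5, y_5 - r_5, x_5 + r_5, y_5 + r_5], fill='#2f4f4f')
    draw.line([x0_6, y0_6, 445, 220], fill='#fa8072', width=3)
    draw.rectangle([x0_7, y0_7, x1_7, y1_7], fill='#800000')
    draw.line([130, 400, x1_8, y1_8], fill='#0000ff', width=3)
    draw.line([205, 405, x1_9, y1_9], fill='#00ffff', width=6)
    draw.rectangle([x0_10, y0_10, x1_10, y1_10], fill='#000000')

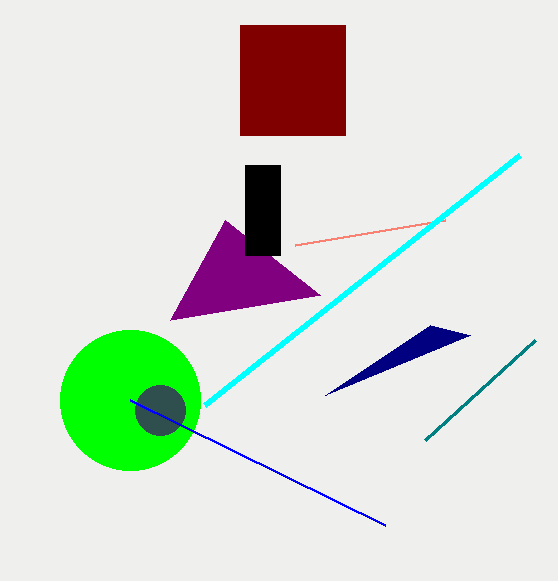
x_1 = 130
y_1 = 400
x1_2 = 430
y1_2 = 325
x1_3 = 320
y1_3 = 295
x1_4 = 425
y1_4 = 440
x_5 = 160
y_5 = 410
r_5 = 25
x0_6 = 295
y0_6 = 245
x0_7 = 240
y0_7 = 25
x1_7 = 345
y1_7 = 135
x1_8 = 385
y1_8 = 525
x1_9 = 520
y1_9 = 155
x0_10 = 245
y0_10 = 165
x1_10 = 280
y1_10 = 255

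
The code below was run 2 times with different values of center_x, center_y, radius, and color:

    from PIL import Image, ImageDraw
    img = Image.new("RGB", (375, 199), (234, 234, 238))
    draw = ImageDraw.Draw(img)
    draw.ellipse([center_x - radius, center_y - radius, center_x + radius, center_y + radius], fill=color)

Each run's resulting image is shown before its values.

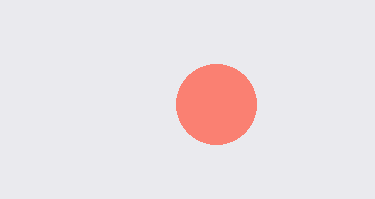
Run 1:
center_x = 216
center_y = 104
radius = 40
color = 'salmon'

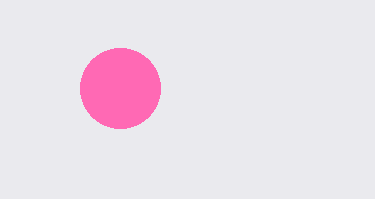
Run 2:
center_x = 120; center_y = 88; radius = 40; color = 'hotpink'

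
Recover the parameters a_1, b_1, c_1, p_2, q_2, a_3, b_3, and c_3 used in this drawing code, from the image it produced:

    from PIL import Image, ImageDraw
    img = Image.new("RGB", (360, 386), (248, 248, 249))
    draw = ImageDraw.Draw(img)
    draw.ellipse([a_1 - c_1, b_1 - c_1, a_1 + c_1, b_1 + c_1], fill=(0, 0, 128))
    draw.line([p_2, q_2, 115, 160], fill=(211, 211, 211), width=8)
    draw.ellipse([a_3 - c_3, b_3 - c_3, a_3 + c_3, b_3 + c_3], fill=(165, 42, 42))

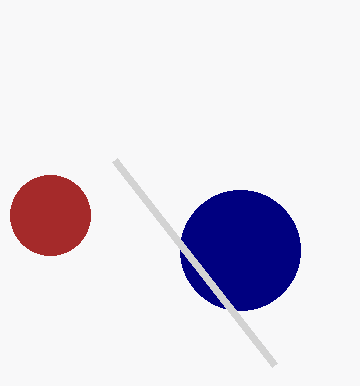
a_1 = 240; b_1 = 250; c_1 = 60; p_2 = 275; q_2 = 365; a_3 = 50; b_3 = 215; c_3 = 40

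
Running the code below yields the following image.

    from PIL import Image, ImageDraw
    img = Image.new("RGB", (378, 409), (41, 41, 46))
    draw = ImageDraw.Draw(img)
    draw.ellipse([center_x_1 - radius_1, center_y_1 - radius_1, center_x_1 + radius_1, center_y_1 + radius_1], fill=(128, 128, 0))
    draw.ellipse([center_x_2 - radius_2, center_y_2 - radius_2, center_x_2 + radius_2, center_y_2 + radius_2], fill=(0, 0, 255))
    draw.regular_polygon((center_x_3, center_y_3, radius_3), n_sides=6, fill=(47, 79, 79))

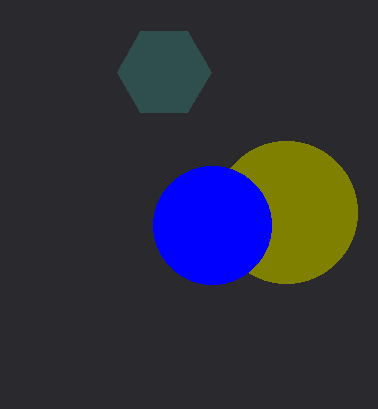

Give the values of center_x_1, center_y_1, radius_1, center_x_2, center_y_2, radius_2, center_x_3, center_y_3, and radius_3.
center_x_1 = 286; center_y_1 = 212; radius_1 = 71; center_x_2 = 212; center_y_2 = 225; radius_2 = 59; center_x_3 = 164; center_y_3 = 72; radius_3 = 47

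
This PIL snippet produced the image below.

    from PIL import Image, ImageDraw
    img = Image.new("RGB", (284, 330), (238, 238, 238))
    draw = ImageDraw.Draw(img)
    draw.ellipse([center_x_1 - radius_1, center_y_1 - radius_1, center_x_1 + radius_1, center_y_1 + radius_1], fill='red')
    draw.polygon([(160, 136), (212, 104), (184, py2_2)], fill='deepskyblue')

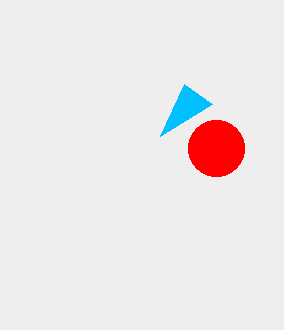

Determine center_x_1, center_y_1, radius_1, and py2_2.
center_x_1 = 216, center_y_1 = 148, radius_1 = 28, py2_2 = 84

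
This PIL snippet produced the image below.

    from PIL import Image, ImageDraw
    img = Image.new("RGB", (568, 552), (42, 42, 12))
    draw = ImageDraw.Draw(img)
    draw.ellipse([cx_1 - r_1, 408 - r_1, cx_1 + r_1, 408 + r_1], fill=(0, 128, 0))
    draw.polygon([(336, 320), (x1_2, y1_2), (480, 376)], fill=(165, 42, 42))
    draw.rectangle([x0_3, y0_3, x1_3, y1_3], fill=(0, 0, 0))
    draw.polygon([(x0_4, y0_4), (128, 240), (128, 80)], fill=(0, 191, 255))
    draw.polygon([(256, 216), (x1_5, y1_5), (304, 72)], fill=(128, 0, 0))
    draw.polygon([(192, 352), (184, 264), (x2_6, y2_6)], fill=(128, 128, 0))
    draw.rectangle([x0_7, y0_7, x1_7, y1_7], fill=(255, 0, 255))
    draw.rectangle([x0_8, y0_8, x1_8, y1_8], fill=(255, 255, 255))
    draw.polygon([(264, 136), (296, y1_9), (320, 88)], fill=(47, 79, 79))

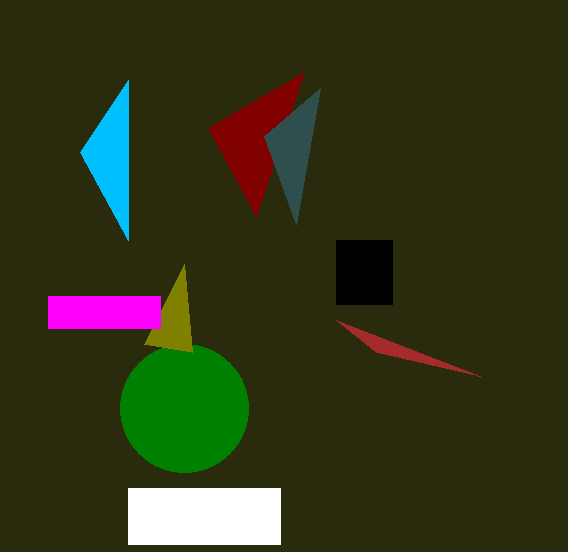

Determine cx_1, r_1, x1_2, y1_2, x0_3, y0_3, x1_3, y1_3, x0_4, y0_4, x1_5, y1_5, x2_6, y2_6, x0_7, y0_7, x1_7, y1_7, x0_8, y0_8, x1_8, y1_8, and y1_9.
cx_1 = 184, r_1 = 64, x1_2 = 376, y1_2 = 352, x0_3 = 336, y0_3 = 240, x1_3 = 392, y1_3 = 304, x0_4 = 80, y0_4 = 152, x1_5 = 208, y1_5 = 128, x2_6 = 144, y2_6 = 344, x0_7 = 48, y0_7 = 296, x1_7 = 160, y1_7 = 328, x0_8 = 128, y0_8 = 488, x1_8 = 280, y1_8 = 544, y1_9 = 224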